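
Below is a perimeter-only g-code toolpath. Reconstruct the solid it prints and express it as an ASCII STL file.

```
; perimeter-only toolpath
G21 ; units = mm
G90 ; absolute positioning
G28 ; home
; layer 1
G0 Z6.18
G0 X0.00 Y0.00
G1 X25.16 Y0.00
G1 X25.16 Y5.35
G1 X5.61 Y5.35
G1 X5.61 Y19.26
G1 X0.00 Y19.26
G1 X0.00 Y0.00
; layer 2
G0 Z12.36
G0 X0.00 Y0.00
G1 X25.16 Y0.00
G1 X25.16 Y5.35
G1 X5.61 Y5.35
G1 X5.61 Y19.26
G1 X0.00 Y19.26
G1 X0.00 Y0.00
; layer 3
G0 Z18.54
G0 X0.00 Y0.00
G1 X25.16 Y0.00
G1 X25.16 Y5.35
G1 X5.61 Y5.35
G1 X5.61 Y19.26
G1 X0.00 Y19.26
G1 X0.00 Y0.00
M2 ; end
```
solid part
  facet normal 0.0000 0.0000 -1.0000
    outer loop
      vertex 25.16 5.35 0.00
      vertex 25.16 0.00 0.00
      vertex 0.00 0.00 0.00
    endloop
  endfacet
  facet normal 0.0000 0.0000 -1.0000
    outer loop
      vertex 5.61 5.35 0.00
      vertex 25.16 5.35 0.00
      vertex 0.00 0.00 0.00
    endloop
  endfacet
  facet normal 0.0000 0.0000 -1.0000
    outer loop
      vertex 5.61 19.26 0.00
      vertex 5.61 5.35 0.00
      vertex 0.00 0.00 0.00
    endloop
  endfacet
  facet normal 0.0000 0.0000 -1.0000
    outer loop
      vertex 0.00 19.26 0.00
      vertex 5.61 19.26 0.00
      vertex 0.00 0.00 0.00
    endloop
  endfacet
  facet normal 0.0000 0.0000 1.0000
    outer loop
      vertex 0.00 0.00 18.54
      vertex 25.16 0.00 18.54
      vertex 25.16 5.35 18.54
    endloop
  endfacet
  facet normal 0.0000 0.0000 1.0000
    outer loop
      vertex 0.00 0.00 18.54
      vertex 25.16 5.35 18.54
      vertex 5.61 5.35 18.54
    endloop
  endfacet
  facet normal 0.0000 0.0000 1.0000
    outer loop
      vertex 0.00 0.00 18.54
      vertex 5.61 5.35 18.54
      vertex 5.61 19.26 18.54
    endloop
  endfacet
  facet normal 0.0000 0.0000 1.0000
    outer loop
      vertex 0.00 0.00 18.54
      vertex 5.61 19.26 18.54
      vertex 0.00 19.26 18.54
    endloop
  endfacet
  facet normal 0.0000 -1.0000 0.0000
    outer loop
      vertex 0.00 0.00 0.00
      vertex 25.16 0.00 0.00
      vertex 25.16 0.00 18.54
    endloop
  endfacet
  facet normal 0.0000 -1.0000 0.0000
    outer loop
      vertex 0.00 0.00 0.00
      vertex 25.16 0.00 18.54
      vertex 0.00 0.00 18.54
    endloop
  endfacet
  facet normal 1.0000 0.0000 0.0000
    outer loop
      vertex 25.16 0.00 0.00
      vertex 25.16 5.35 0.00
      vertex 25.16 5.35 18.54
    endloop
  endfacet
  facet normal 1.0000 0.0000 0.0000
    outer loop
      vertex 25.16 0.00 0.00
      vertex 25.16 5.35 18.54
      vertex 25.16 0.00 18.54
    endloop
  endfacet
  facet normal 0.0000 1.0000 0.0000
    outer loop
      vertex 25.16 5.35 0.00
      vertex 5.61 5.35 0.00
      vertex 5.61 5.35 18.54
    endloop
  endfacet
  facet normal 0.0000 1.0000 0.0000
    outer loop
      vertex 25.16 5.35 0.00
      vertex 5.61 5.35 18.54
      vertex 25.16 5.35 18.54
    endloop
  endfacet
  facet normal 1.0000 0.0000 0.0000
    outer loop
      vertex 5.61 5.35 0.00
      vertex 5.61 19.26 0.00
      vertex 5.61 19.26 18.54
    endloop
  endfacet
  facet normal 1.0000 0.0000 0.0000
    outer loop
      vertex 5.61 5.35 0.00
      vertex 5.61 19.26 18.54
      vertex 5.61 5.35 18.54
    endloop
  endfacet
  facet normal 0.0000 1.0000 0.0000
    outer loop
      vertex 5.61 19.26 0.00
      vertex 0.00 19.26 0.00
      vertex 0.00 19.26 18.54
    endloop
  endfacet
  facet normal 0.0000 1.0000 0.0000
    outer loop
      vertex 5.61 19.26 0.00
      vertex 0.00 19.26 18.54
      vertex 5.61 19.26 18.54
    endloop
  endfacet
  facet normal -1.0000 0.0000 0.0000
    outer loop
      vertex 0.00 19.26 0.00
      vertex 0.00 0.00 0.00
      vertex 0.00 0.00 18.54
    endloop
  endfacet
  facet normal -1.0000 0.0000 0.0000
    outer loop
      vertex 0.00 19.26 0.00
      vertex 0.00 0.00 18.54
      vertex 0.00 19.26 18.54
    endloop
  endfacet
endsolid part

The G0 Z moves step by Δz≈6.18 mm. Every layer's G1 loop is the same polygon, so the solid is a straight extrusion of it from z=0 to z≈18.5. Closing with flat bottom and top caps and triangulating gives 20 facets — an L-shaped prism: outer 25.2 × 19.3 mm, arm thicknesses ≈ 5.35 mm (horizontal) and 5.61 mm (vertical), extruded 18.5 mm in z.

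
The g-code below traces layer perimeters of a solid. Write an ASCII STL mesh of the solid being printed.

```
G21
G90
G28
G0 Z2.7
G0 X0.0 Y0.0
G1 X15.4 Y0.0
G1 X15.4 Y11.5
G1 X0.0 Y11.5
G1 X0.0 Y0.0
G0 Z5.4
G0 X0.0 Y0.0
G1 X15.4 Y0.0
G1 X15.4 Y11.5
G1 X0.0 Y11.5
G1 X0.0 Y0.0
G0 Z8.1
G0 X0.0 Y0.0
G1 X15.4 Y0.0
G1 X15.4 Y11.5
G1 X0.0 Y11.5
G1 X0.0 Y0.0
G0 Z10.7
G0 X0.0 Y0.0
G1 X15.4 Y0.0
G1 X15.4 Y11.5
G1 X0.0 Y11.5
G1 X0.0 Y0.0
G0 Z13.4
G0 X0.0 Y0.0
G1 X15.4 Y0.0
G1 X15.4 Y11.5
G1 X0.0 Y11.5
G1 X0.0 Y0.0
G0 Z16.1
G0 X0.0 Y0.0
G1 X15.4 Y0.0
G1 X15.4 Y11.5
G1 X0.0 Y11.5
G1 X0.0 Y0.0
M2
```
solid part
  facet normal 0.0000 0.0000 -1.0000
    outer loop
      vertex 15.4 11.5 0.0
      vertex 15.4 0.0 0.0
      vertex 0.0 0.0 0.0
    endloop
  endfacet
  facet normal 0.0000 0.0000 -1.0000
    outer loop
      vertex 0.0 11.5 0.0
      vertex 15.4 11.5 0.0
      vertex 0.0 0.0 0.0
    endloop
  endfacet
  facet normal 0.0000 0.0000 1.0000
    outer loop
      vertex 0.0 0.0 16.1
      vertex 15.4 0.0 16.1
      vertex 15.4 11.5 16.1
    endloop
  endfacet
  facet normal 0.0000 0.0000 1.0000
    outer loop
      vertex 0.0 0.0 16.1
      vertex 15.4 11.5 16.1
      vertex 0.0 11.5 16.1
    endloop
  endfacet
  facet normal 0.0000 -1.0000 0.0000
    outer loop
      vertex 0.0 0.0 0.0
      vertex 15.4 0.0 0.0
      vertex 15.4 0.0 16.1
    endloop
  endfacet
  facet normal 0.0000 -1.0000 0.0000
    outer loop
      vertex 0.0 0.0 0.0
      vertex 15.4 0.0 16.1
      vertex 0.0 0.0 16.1
    endloop
  endfacet
  facet normal 0.0000 1.0000 0.0000
    outer loop
      vertex 15.4 11.5 16.1
      vertex 15.4 11.5 0.0
      vertex 0.0 11.5 0.0
    endloop
  endfacet
  facet normal 0.0000 1.0000 0.0000
    outer loop
      vertex 0.0 11.5 16.1
      vertex 15.4 11.5 16.1
      vertex 0.0 11.5 0.0
    endloop
  endfacet
  facet normal -1.0000 0.0000 0.0000
    outer loop
      vertex 0.0 11.5 16.1
      vertex 0.0 11.5 0.0
      vertex 0.0 0.0 0.0
    endloop
  endfacet
  facet normal -1.0000 0.0000 0.0000
    outer loop
      vertex 0.0 0.0 16.1
      vertex 0.0 11.5 16.1
      vertex 0.0 0.0 0.0
    endloop
  endfacet
  facet normal 1.0000 0.0000 0.0000
    outer loop
      vertex 15.4 0.0 0.0
      vertex 15.4 11.5 0.0
      vertex 15.4 11.5 16.1
    endloop
  endfacet
  facet normal 1.0000 0.0000 0.0000
    outer loop
      vertex 15.4 0.0 0.0
      vertex 15.4 11.5 16.1
      vertex 15.4 0.0 16.1
    endloop
  endfacet
endsolid part

The G0 Z moves step by Δz≈2.7 mm. Every layer's G1 loop is the same polygon, so the solid is a straight extrusion of it from z=0 to z≈16.1. Closing with flat bottom and top caps and triangulating gives 12 facets — a rectangular box, roughly 15.4 × 11.5 mm footprint and 16.1 mm tall.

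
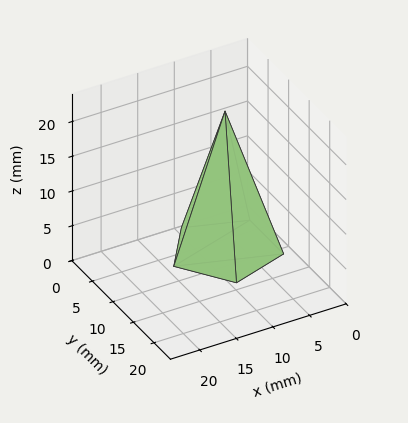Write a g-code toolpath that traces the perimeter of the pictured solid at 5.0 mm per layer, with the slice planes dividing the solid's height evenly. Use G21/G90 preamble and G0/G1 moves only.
Reading the render: the shape is a regular 5-sided pyramid, base circumscribed radius ≈ 7 mm, apex at z ≈ 20 mm (dimensions read to the nearest mm from the axis ticks). For the g-code, the solid's height is divided into equal slices at the stated Δz and each level perimeter traced with G1 moves after a G0 lift.

; perimeter-only toolpath
G21 ; units = mm
G90 ; absolute positioning
G28 ; home
; layer 1
G0 Z5.0
G0 X12.2 Y7.0
G1 X8.6 Y12.0
G1 X2.7 Y10.1
G1 X2.7 Y3.9
G1 X8.6 Y2.0
G1 X12.2 Y7.0
; layer 2
G0 Z10.0
G0 X10.5 Y7.0
G1 X8.1 Y10.3
G1 X4.2 Y9.1
G1 X4.2 Y5.0
G1 X8.1 Y3.6
G1 X10.5 Y7.0
; layer 3
G0 Z15.0
G0 X8.8 Y7.0
G1 X7.5 Y8.7
G1 X5.6 Y8.0
G1 X5.6 Y6.0
G1 X7.5 Y5.3
G1 X8.8 Y7.0
M2 ; end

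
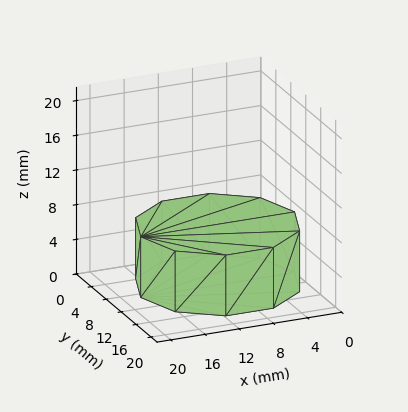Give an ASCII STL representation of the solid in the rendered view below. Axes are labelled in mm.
Reading the render: the shape is a regular 10-sided prism (a cylinder approximated with 10 flat sides), circumscribed radius ≈ 9 mm, height ≈ 7 mm (dimensions read to the nearest mm from the axis ticks). For the STL, each face is triangulated and given an outward normal.

solid part
  facet normal 0.0000 0.0000 -1.0000
    outer loop
      vertex 11.781 17.560 0.000
      vertex 16.281 14.290 0.000
      vertex 18.000 9.000 0.000
    endloop
  endfacet
  facet normal 0.0000 0.0000 -1.0000
    outer loop
      vertex 6.219 17.560 0.000
      vertex 11.781 17.560 0.000
      vertex 18.000 9.000 0.000
    endloop
  endfacet
  facet normal 0.0000 0.0000 -1.0000
    outer loop
      vertex 1.719 14.290 0.000
      vertex 6.219 17.560 0.000
      vertex 18.000 9.000 0.000
    endloop
  endfacet
  facet normal 0.0000 0.0000 -1.0000
    outer loop
      vertex 0.000 9.000 0.000
      vertex 1.719 14.290 0.000
      vertex 18.000 9.000 0.000
    endloop
  endfacet
  facet normal 0.0000 0.0000 -1.0000
    outer loop
      vertex 1.719 3.710 0.000
      vertex 0.000 9.000 0.000
      vertex 18.000 9.000 0.000
    endloop
  endfacet
  facet normal 0.0000 0.0000 -1.0000
    outer loop
      vertex 6.219 0.440 0.000
      vertex 1.719 3.710 0.000
      vertex 18.000 9.000 0.000
    endloop
  endfacet
  facet normal 0.0000 0.0000 -1.0000
    outer loop
      vertex 11.781 0.440 0.000
      vertex 6.219 0.440 0.000
      vertex 18.000 9.000 0.000
    endloop
  endfacet
  facet normal 0.0000 0.0000 -1.0000
    outer loop
      vertex 16.281 3.710 0.000
      vertex 11.781 0.440 0.000
      vertex 18.000 9.000 0.000
    endloop
  endfacet
  facet normal 0.0000 0.0000 1.0000
    outer loop
      vertex 18.000 9.000 7.000
      vertex 16.281 14.290 7.000
      vertex 11.781 17.560 7.000
    endloop
  endfacet
  facet normal 0.0000 0.0000 1.0000
    outer loop
      vertex 18.000 9.000 7.000
      vertex 11.781 17.560 7.000
      vertex 6.219 17.560 7.000
    endloop
  endfacet
  facet normal 0.0000 0.0000 1.0000
    outer loop
      vertex 18.000 9.000 7.000
      vertex 6.219 17.560 7.000
      vertex 1.719 14.290 7.000
    endloop
  endfacet
  facet normal 0.0000 0.0000 1.0000
    outer loop
      vertex 18.000 9.000 7.000
      vertex 1.719 14.290 7.000
      vertex 0.000 9.000 7.000
    endloop
  endfacet
  facet normal 0.0000 0.0000 1.0000
    outer loop
      vertex 18.000 9.000 7.000
      vertex 0.000 9.000 7.000
      vertex 1.719 3.710 7.000
    endloop
  endfacet
  facet normal 0.0000 0.0000 1.0000
    outer loop
      vertex 18.000 9.000 7.000
      vertex 1.719 3.710 7.000
      vertex 6.219 0.440 7.000
    endloop
  endfacet
  facet normal 0.0000 0.0000 1.0000
    outer loop
      vertex 18.000 9.000 7.000
      vertex 6.219 0.440 7.000
      vertex 11.781 0.440 7.000
    endloop
  endfacet
  facet normal 0.0000 0.0000 1.0000
    outer loop
      vertex 18.000 9.000 7.000
      vertex 11.781 0.440 7.000
      vertex 16.281 3.710 7.000
    endloop
  endfacet
  facet normal 0.9510 0.3090 0.0000
    outer loop
      vertex 18.000 9.000 0.000
      vertex 16.281 14.290 0.000
      vertex 16.281 14.290 7.000
    endloop
  endfacet
  facet normal 0.9510 0.3090 0.0000
    outer loop
      vertex 18.000 9.000 0.000
      vertex 16.281 14.290 7.000
      vertex 18.000 9.000 7.000
    endloop
  endfacet
  facet normal 0.5879 0.8090 0.0000
    outer loop
      vertex 16.281 14.290 0.000
      vertex 11.781 17.560 0.000
      vertex 11.781 17.560 7.000
    endloop
  endfacet
  facet normal 0.5879 0.8090 0.0000
    outer loop
      vertex 16.281 14.290 0.000
      vertex 11.781 17.560 7.000
      vertex 16.281 14.290 7.000
    endloop
  endfacet
  facet normal 0.0000 1.0000 0.0000
    outer loop
      vertex 11.781 17.560 0.000
      vertex 6.219 17.560 0.000
      vertex 6.219 17.560 7.000
    endloop
  endfacet
  facet normal 0.0000 1.0000 0.0000
    outer loop
      vertex 11.781 17.560 0.000
      vertex 6.219 17.560 7.000
      vertex 11.781 17.560 7.000
    endloop
  endfacet
  facet normal -0.5879 0.8090 0.0000
    outer loop
      vertex 6.219 17.560 0.000
      vertex 1.719 14.290 0.000
      vertex 1.719 14.290 7.000
    endloop
  endfacet
  facet normal -0.5879 0.8090 0.0000
    outer loop
      vertex 6.219 17.560 0.000
      vertex 1.719 14.290 7.000
      vertex 6.219 17.560 7.000
    endloop
  endfacet
  facet normal -0.9510 0.3090 0.0000
    outer loop
      vertex 1.719 14.290 0.000
      vertex 0.000 9.000 0.000
      vertex 0.000 9.000 7.000
    endloop
  endfacet
  facet normal -0.9510 0.3090 0.0000
    outer loop
      vertex 1.719 14.290 0.000
      vertex 0.000 9.000 7.000
      vertex 1.719 14.290 7.000
    endloop
  endfacet
  facet normal -0.9510 -0.3090 0.0000
    outer loop
      vertex 0.000 9.000 0.000
      vertex 1.719 3.710 0.000
      vertex 1.719 3.710 7.000
    endloop
  endfacet
  facet normal -0.9510 -0.3090 0.0000
    outer loop
      vertex 0.000 9.000 0.000
      vertex 1.719 3.710 7.000
      vertex 0.000 9.000 7.000
    endloop
  endfacet
  facet normal -0.5879 -0.8090 0.0000
    outer loop
      vertex 1.719 3.710 0.000
      vertex 6.219 0.440 0.000
      vertex 6.219 0.440 7.000
    endloop
  endfacet
  facet normal -0.5879 -0.8090 0.0000
    outer loop
      vertex 1.719 3.710 0.000
      vertex 6.219 0.440 7.000
      vertex 1.719 3.710 7.000
    endloop
  endfacet
  facet normal 0.0000 -1.0000 0.0000
    outer loop
      vertex 6.219 0.440 0.000
      vertex 11.781 0.440 0.000
      vertex 11.781 0.440 7.000
    endloop
  endfacet
  facet normal 0.0000 -1.0000 0.0000
    outer loop
      vertex 6.219 0.440 0.000
      vertex 11.781 0.440 7.000
      vertex 6.219 0.440 7.000
    endloop
  endfacet
  facet normal 0.5879 -0.8090 0.0000
    outer loop
      vertex 11.781 0.440 0.000
      vertex 16.281 3.710 0.000
      vertex 16.281 3.710 7.000
    endloop
  endfacet
  facet normal 0.5879 -0.8090 0.0000
    outer loop
      vertex 11.781 0.440 0.000
      vertex 16.281 3.710 7.000
      vertex 11.781 0.440 7.000
    endloop
  endfacet
  facet normal 0.9510 -0.3090 0.0000
    outer loop
      vertex 16.281 3.710 0.000
      vertex 18.000 9.000 0.000
      vertex 18.000 9.000 7.000
    endloop
  endfacet
  facet normal 0.9510 -0.3090 0.0000
    outer loop
      vertex 16.281 3.710 0.000
      vertex 18.000 9.000 7.000
      vertex 16.281 3.710 7.000
    endloop
  endfacet
endsolid part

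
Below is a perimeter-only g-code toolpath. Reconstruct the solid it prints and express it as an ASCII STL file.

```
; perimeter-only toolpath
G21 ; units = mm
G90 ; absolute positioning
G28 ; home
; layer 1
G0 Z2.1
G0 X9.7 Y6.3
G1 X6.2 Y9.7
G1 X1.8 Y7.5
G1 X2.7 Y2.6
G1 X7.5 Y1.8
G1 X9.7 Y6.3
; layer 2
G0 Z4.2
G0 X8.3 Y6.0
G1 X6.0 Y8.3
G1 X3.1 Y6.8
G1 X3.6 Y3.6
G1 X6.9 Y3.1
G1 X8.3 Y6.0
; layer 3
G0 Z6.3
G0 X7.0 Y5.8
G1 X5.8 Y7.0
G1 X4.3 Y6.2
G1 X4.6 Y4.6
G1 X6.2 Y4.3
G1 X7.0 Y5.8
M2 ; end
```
solid part
  facet normal 0.0000 0.0000 -1.0000
    outer loop
      vertex 0.6 8.1 0.0
      vertex 6.4 11.1 0.0
      vertex 11.1 6.5 0.0
    endloop
  endfacet
  facet normal 0.0000 0.0000 -1.0000
    outer loop
      vertex 1.7 1.6 0.0
      vertex 0.6 8.1 0.0
      vertex 11.1 6.5 0.0
    endloop
  endfacet
  facet normal 0.0000 0.0000 -1.0000
    outer loop
      vertex 8.2 0.6 0.0
      vertex 1.7 1.6 0.0
      vertex 11.1 6.5 0.0
    endloop
  endfacet
  facet normal 0.6169 0.6303 0.4714
    outer loop
      vertex 11.1 6.5 0.0
      vertex 6.4 11.1 0.0
      vertex 5.6 5.6 8.4
    endloop
  endfacet
  facet normal -0.4046 0.7823 0.4737
    outer loop
      vertex 6.4 11.1 0.0
      vertex 0.6 8.1 0.0
      vertex 5.6 5.6 8.4
    endloop
  endfacet
  facet normal -0.8686 -0.1470 0.4733
    outer loop
      vertex 0.6 8.1 0.0
      vertex 1.7 1.6 0.0
      vertex 5.6 5.6 8.4
    endloop
  endfacet
  facet normal -0.1337 -0.8692 0.4760
    outer loop
      vertex 1.7 1.6 0.0
      vertex 8.2 0.6 0.0
      vertex 5.6 5.6 8.4
    endloop
  endfacet
  facet normal 0.7896 -0.3881 0.4754
    outer loop
      vertex 8.2 0.6 0.0
      vertex 11.1 6.5 0.0
      vertex 5.6 5.6 8.4
    endloop
  endfacet
endsolid part

The G0 Z moves step by Δz≈2.1 mm. The G1 loops shrink linearly with z, so the solid tapers from its base footprint up to z≈8.4. Closing with a flat bottom cap and the tapered top and triangulating gives 8 facets — a regular 5-sided pyramid, base circumscribed radius ≈ 5.6 mm, apex at z ≈ 8.4 mm.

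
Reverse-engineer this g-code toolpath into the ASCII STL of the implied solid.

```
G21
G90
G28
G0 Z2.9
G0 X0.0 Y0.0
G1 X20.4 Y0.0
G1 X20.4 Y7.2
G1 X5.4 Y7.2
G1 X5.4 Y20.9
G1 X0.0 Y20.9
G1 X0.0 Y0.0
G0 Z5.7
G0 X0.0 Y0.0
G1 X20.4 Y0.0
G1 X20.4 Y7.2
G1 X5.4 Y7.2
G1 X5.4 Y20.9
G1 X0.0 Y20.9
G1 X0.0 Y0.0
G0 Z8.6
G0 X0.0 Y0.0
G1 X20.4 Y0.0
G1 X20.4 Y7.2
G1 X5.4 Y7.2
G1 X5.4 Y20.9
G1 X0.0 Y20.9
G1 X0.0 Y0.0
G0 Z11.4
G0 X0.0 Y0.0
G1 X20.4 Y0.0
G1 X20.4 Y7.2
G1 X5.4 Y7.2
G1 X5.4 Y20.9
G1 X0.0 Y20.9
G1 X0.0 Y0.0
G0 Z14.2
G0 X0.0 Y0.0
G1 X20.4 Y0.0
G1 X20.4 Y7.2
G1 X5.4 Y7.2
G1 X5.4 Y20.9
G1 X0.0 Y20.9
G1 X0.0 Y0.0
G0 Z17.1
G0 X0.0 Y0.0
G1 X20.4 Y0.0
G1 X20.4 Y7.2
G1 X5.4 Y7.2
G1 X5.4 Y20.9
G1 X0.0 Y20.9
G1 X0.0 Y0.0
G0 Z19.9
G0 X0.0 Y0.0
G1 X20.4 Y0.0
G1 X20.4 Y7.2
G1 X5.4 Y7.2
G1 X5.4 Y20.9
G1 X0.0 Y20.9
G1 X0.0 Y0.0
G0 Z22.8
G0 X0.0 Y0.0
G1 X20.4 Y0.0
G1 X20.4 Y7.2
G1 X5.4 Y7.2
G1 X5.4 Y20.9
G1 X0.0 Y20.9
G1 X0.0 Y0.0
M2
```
solid part
  facet normal 0.0000 0.0000 -1.0000
    outer loop
      vertex 20.4 7.2 0.0
      vertex 20.4 0.0 0.0
      vertex 0.0 0.0 0.0
    endloop
  endfacet
  facet normal 0.0000 0.0000 -1.0000
    outer loop
      vertex 5.4 7.2 0.0
      vertex 20.4 7.2 0.0
      vertex 0.0 0.0 0.0
    endloop
  endfacet
  facet normal 0.0000 0.0000 -1.0000
    outer loop
      vertex 5.4 20.9 0.0
      vertex 5.4 7.2 0.0
      vertex 0.0 0.0 0.0
    endloop
  endfacet
  facet normal 0.0000 0.0000 -1.0000
    outer loop
      vertex 0.0 20.9 0.0
      vertex 5.4 20.9 0.0
      vertex 0.0 0.0 0.0
    endloop
  endfacet
  facet normal 0.0000 0.0000 1.0000
    outer loop
      vertex 0.0 0.0 22.8
      vertex 20.4 0.0 22.8
      vertex 20.4 7.2 22.8
    endloop
  endfacet
  facet normal 0.0000 0.0000 1.0000
    outer loop
      vertex 0.0 0.0 22.8
      vertex 20.4 7.2 22.8
      vertex 5.4 7.2 22.8
    endloop
  endfacet
  facet normal 0.0000 0.0000 1.0000
    outer loop
      vertex 0.0 0.0 22.8
      vertex 5.4 7.2 22.8
      vertex 5.4 20.9 22.8
    endloop
  endfacet
  facet normal 0.0000 0.0000 1.0000
    outer loop
      vertex 0.0 0.0 22.8
      vertex 5.4 20.9 22.8
      vertex 0.0 20.9 22.8
    endloop
  endfacet
  facet normal 0.0000 -1.0000 0.0000
    outer loop
      vertex 0.0 0.0 0.0
      vertex 20.4 0.0 0.0
      vertex 20.4 0.0 22.8
    endloop
  endfacet
  facet normal 0.0000 -1.0000 0.0000
    outer loop
      vertex 0.0 0.0 0.0
      vertex 20.4 0.0 22.8
      vertex 0.0 0.0 22.8
    endloop
  endfacet
  facet normal 1.0000 0.0000 0.0000
    outer loop
      vertex 20.4 0.0 0.0
      vertex 20.4 7.2 0.0
      vertex 20.4 7.2 22.8
    endloop
  endfacet
  facet normal 1.0000 0.0000 0.0000
    outer loop
      vertex 20.4 0.0 0.0
      vertex 20.4 7.2 22.8
      vertex 20.4 0.0 22.8
    endloop
  endfacet
  facet normal 0.0000 1.0000 0.0000
    outer loop
      vertex 20.4 7.2 0.0
      vertex 5.4 7.2 0.0
      vertex 5.4 7.2 22.8
    endloop
  endfacet
  facet normal 0.0000 1.0000 0.0000
    outer loop
      vertex 20.4 7.2 0.0
      vertex 5.4 7.2 22.8
      vertex 20.4 7.2 22.8
    endloop
  endfacet
  facet normal 1.0000 0.0000 0.0000
    outer loop
      vertex 5.4 7.2 0.0
      vertex 5.4 20.9 0.0
      vertex 5.4 20.9 22.8
    endloop
  endfacet
  facet normal 1.0000 0.0000 0.0000
    outer loop
      vertex 5.4 7.2 0.0
      vertex 5.4 20.9 22.8
      vertex 5.4 7.2 22.8
    endloop
  endfacet
  facet normal 0.0000 1.0000 0.0000
    outer loop
      vertex 5.4 20.9 0.0
      vertex 0.0 20.9 0.0
      vertex 0.0 20.9 22.8
    endloop
  endfacet
  facet normal 0.0000 1.0000 0.0000
    outer loop
      vertex 5.4 20.9 0.0
      vertex 0.0 20.9 22.8
      vertex 5.4 20.9 22.8
    endloop
  endfacet
  facet normal -1.0000 0.0000 0.0000
    outer loop
      vertex 0.0 20.9 0.0
      vertex 0.0 0.0 0.0
      vertex 0.0 0.0 22.8
    endloop
  endfacet
  facet normal -1.0000 0.0000 0.0000
    outer loop
      vertex 0.0 20.9 0.0
      vertex 0.0 0.0 22.8
      vertex 0.0 20.9 22.8
    endloop
  endfacet
endsolid part

The G0 Z moves step by Δz≈2.9 mm. Every layer's G1 loop is the same polygon, so the solid is a straight extrusion of it from z=0 to z≈22.8. Closing with flat bottom and top caps and triangulating gives 20 facets — an L-shaped prism: outer 20.4 × 20.9 mm, arm thicknesses ≈ 7.2 mm (horizontal) and 5.4 mm (vertical), extruded 22.8 mm in z.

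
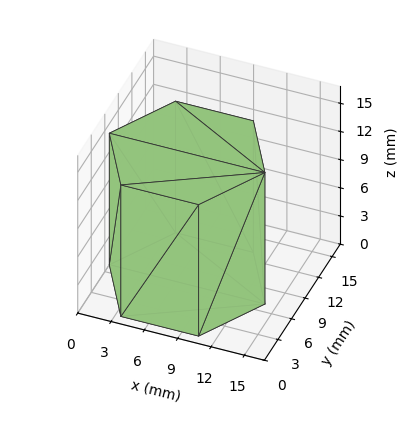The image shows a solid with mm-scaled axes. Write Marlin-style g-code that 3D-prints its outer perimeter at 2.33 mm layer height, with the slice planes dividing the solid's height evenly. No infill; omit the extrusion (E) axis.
Reading the render: the shape is a regular 6-sided prism (a cylinder approximated with 6 flat sides), circumscribed radius ≈ 7 mm, height ≈ 14 mm (dimensions read to the nearest mm from the axis ticks). For the g-code, the solid's height is divided into equal slices at the stated Δz and each level perimeter traced with G1 moves after a G0 lift.

; perimeter-only toolpath
G21 ; units = mm
G90 ; absolute positioning
G28 ; home
; layer 1
G0 Z2.33
G0 X14.00 Y7.00
G1 X10.50 Y13.06
G1 X3.50 Y13.06
G1 X0.00 Y7.00
G1 X3.50 Y0.94
G1 X10.50 Y0.94
G1 X14.00 Y7.00
; layer 2
G0 Z4.67
G0 X14.00 Y7.00
G1 X10.50 Y13.06
G1 X3.50 Y13.06
G1 X0.00 Y7.00
G1 X3.50 Y0.94
G1 X10.50 Y0.94
G1 X14.00 Y7.00
; layer 3
G0 Z7.00
G0 X14.00 Y7.00
G1 X10.50 Y13.06
G1 X3.50 Y13.06
G1 X0.00 Y7.00
G1 X3.50 Y0.94
G1 X10.50 Y0.94
G1 X14.00 Y7.00
; layer 4
G0 Z9.33
G0 X14.00 Y7.00
G1 X10.50 Y13.06
G1 X3.50 Y13.06
G1 X0.00 Y7.00
G1 X3.50 Y0.94
G1 X10.50 Y0.94
G1 X14.00 Y7.00
; layer 5
G0 Z11.67
G0 X14.00 Y7.00
G1 X10.50 Y13.06
G1 X3.50 Y13.06
G1 X0.00 Y7.00
G1 X3.50 Y0.94
G1 X10.50 Y0.94
G1 X14.00 Y7.00
; layer 6
G0 Z14.00
G0 X14.00 Y7.00
G1 X10.50 Y13.06
G1 X3.50 Y13.06
G1 X0.00 Y7.00
G1 X3.50 Y0.94
G1 X10.50 Y0.94
G1 X14.00 Y7.00
M2 ; end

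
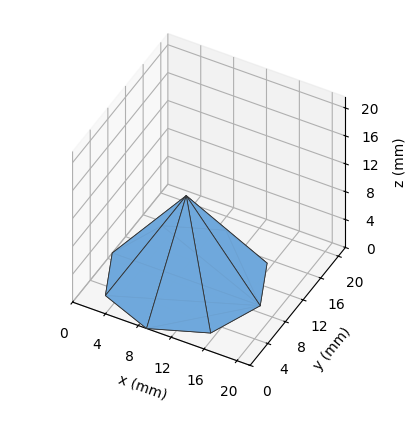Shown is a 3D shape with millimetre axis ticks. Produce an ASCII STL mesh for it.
Reading the render: the shape is a regular 8-sided pyramid, base circumscribed radius ≈ 9 mm, apex at z ≈ 12 mm (dimensions read to the nearest mm from the axis ticks). For the STL, each face is triangulated and given an outward normal.

solid part
  facet normal 0.0000 0.0000 -1.0000
    outer loop
      vertex 9.0 18.0 0.0
      vertex 15.4 15.4 0.0
      vertex 18.0 9.0 0.0
    endloop
  endfacet
  facet normal 0.0000 0.0000 -1.0000
    outer loop
      vertex 2.6 15.4 0.0
      vertex 9.0 18.0 0.0
      vertex 18.0 9.0 0.0
    endloop
  endfacet
  facet normal 0.0000 0.0000 -1.0000
    outer loop
      vertex 0.0 9.0 0.0
      vertex 2.6 15.4 0.0
      vertex 18.0 9.0 0.0
    endloop
  endfacet
  facet normal 0.0000 0.0000 -1.0000
    outer loop
      vertex 2.6 2.6 0.0
      vertex 0.0 9.0 0.0
      vertex 18.0 9.0 0.0
    endloop
  endfacet
  facet normal 0.0000 0.0000 -1.0000
    outer loop
      vertex 9.0 0.0 0.0
      vertex 2.6 2.6 0.0
      vertex 18.0 9.0 0.0
    endloop
  endfacet
  facet normal 0.0000 0.0000 -1.0000
    outer loop
      vertex 15.4 2.6 0.0
      vertex 9.0 0.0 0.0
      vertex 18.0 9.0 0.0
    endloop
  endfacet
  facet normal 0.7608 0.3091 0.5706
    outer loop
      vertex 18.0 9.0 0.0
      vertex 15.4 15.4 0.0
      vertex 9.0 9.0 12.0
    endloop
  endfacet
  facet normal 0.3091 0.7608 0.5706
    outer loop
      vertex 15.4 15.4 0.0
      vertex 9.0 18.0 0.0
      vertex 9.0 9.0 12.0
    endloop
  endfacet
  facet normal -0.3091 0.7608 0.5706
    outer loop
      vertex 9.0 18.0 0.0
      vertex 2.6 15.4 0.0
      vertex 9.0 9.0 12.0
    endloop
  endfacet
  facet normal -0.7608 0.3091 0.5706
    outer loop
      vertex 2.6 15.4 0.0
      vertex 0.0 9.0 0.0
      vertex 9.0 9.0 12.0
    endloop
  endfacet
  facet normal -0.7608 -0.3091 0.5706
    outer loop
      vertex 0.0 9.0 0.0
      vertex 2.6 2.6 0.0
      vertex 9.0 9.0 12.0
    endloop
  endfacet
  facet normal -0.3091 -0.7608 0.5706
    outer loop
      vertex 2.6 2.6 0.0
      vertex 9.0 0.0 0.0
      vertex 9.0 9.0 12.0
    endloop
  endfacet
  facet normal 0.3091 -0.7608 0.5706
    outer loop
      vertex 9.0 0.0 0.0
      vertex 15.4 2.6 0.0
      vertex 9.0 9.0 12.0
    endloop
  endfacet
  facet normal 0.7608 -0.3091 0.5706
    outer loop
      vertex 15.4 2.6 0.0
      vertex 18.0 9.0 0.0
      vertex 9.0 9.0 12.0
    endloop
  endfacet
endsolid part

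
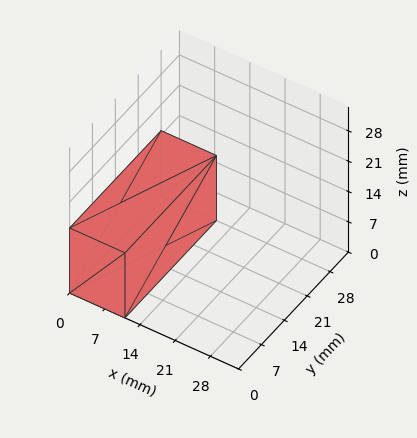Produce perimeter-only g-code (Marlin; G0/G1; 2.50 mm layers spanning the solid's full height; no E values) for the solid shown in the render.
Reading the render: the shape is a rectangular box, roughly 11 × 28 mm footprint and 15 mm tall (dimensions read to the nearest mm from the axis ticks). For the g-code, the solid's height is divided into equal slices at the stated Δz and each level perimeter traced with G1 moves after a G0 lift.

; perimeter-only toolpath
G21 ; units = mm
G90 ; absolute positioning
G28 ; home
; layer 1
G0 Z2.50
G0 X0.00 Y0.00
G1 X11.00 Y0.00
G1 X11.00 Y28.00
G1 X0.00 Y28.00
G1 X0.00 Y0.00
; layer 2
G0 Z5.00
G0 X0.00 Y0.00
G1 X11.00 Y0.00
G1 X11.00 Y28.00
G1 X0.00 Y28.00
G1 X0.00 Y0.00
; layer 3
G0 Z7.50
G0 X0.00 Y0.00
G1 X11.00 Y0.00
G1 X11.00 Y28.00
G1 X0.00 Y28.00
G1 X0.00 Y0.00
; layer 4
G0 Z10.00
G0 X0.00 Y0.00
G1 X11.00 Y0.00
G1 X11.00 Y28.00
G1 X0.00 Y28.00
G1 X0.00 Y0.00
; layer 5
G0 Z12.50
G0 X0.00 Y0.00
G1 X11.00 Y0.00
G1 X11.00 Y28.00
G1 X0.00 Y28.00
G1 X0.00 Y0.00
; layer 6
G0 Z15.00
G0 X0.00 Y0.00
G1 X11.00 Y0.00
G1 X11.00 Y28.00
G1 X0.00 Y28.00
G1 X0.00 Y0.00
M2 ; end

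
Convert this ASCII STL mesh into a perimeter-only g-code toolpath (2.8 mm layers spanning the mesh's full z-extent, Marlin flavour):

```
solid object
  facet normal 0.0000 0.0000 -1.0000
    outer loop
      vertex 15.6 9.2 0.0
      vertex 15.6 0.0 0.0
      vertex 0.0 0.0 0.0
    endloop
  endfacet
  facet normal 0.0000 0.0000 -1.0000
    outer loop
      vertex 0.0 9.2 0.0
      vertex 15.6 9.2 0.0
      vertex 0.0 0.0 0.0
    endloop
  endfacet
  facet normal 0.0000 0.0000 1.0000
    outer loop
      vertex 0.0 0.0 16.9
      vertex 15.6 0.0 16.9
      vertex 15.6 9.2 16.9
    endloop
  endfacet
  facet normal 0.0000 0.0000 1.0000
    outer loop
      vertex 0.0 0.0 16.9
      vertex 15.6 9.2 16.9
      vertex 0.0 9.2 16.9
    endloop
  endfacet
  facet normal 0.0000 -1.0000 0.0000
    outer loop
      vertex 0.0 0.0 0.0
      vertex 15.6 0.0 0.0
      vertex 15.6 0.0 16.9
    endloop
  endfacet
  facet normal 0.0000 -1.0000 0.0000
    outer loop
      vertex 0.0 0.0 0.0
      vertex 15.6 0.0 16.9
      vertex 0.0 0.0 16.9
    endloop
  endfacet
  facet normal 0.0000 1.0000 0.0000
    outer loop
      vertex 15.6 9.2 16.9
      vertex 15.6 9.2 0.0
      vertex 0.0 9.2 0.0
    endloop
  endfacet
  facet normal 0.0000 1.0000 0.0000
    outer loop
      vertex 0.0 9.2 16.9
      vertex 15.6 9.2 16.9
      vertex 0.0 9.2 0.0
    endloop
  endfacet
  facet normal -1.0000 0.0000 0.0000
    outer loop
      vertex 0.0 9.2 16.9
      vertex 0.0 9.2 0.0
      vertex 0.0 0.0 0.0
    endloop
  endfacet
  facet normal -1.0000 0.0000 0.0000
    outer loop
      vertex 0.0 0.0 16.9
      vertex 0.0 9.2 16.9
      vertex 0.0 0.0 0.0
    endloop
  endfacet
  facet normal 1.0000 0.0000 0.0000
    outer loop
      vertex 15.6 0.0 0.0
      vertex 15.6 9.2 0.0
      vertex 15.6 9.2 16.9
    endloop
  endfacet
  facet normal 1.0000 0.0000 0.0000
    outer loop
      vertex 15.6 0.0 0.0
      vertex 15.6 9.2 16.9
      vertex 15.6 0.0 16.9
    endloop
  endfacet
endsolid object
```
; perimeter-only toolpath
G21 ; units = mm
G90 ; absolute positioning
G28 ; home
; layer 1
G0 Z2.8
G0 X0.0 Y0.0
G1 X15.6 Y0.0
G1 X15.6 Y9.2
G1 X0.0 Y9.2
G1 X0.0 Y0.0
; layer 2
G0 Z5.6
G0 X0.0 Y0.0
G1 X15.6 Y0.0
G1 X15.6 Y9.2
G1 X0.0 Y9.2
G1 X0.0 Y0.0
; layer 3
G0 Z8.4
G0 X0.0 Y0.0
G1 X15.6 Y0.0
G1 X15.6 Y9.2
G1 X0.0 Y9.2
G1 X0.0 Y0.0
; layer 4
G0 Z11.3
G0 X0.0 Y0.0
G1 X15.6 Y0.0
G1 X15.6 Y9.2
G1 X0.0 Y9.2
G1 X0.0 Y0.0
; layer 5
G0 Z14.1
G0 X0.0 Y0.0
G1 X15.6 Y0.0
G1 X15.6 Y9.2
G1 X0.0 Y9.2
G1 X0.0 Y0.0
; layer 6
G0 Z16.9
G0 X0.0 Y0.0
G1 X15.6 Y0.0
G1 X15.6 Y9.2
G1 X0.0 Y9.2
G1 X0.0 Y0.0
M2 ; end

The solid is a rectangular box, roughly 15.6 × 9.2 mm footprint and 16.9 mm tall. Slicing at Δz = 2.8 mm — 6 equal slices spanning the solid's height, so layer i sits at z = i·h/6 — gives 6 non-empty perimeters. Each is a 4-segment closed polygon; G0 lifts to the layer z and rapids to the start vertex, then G1 traces the edges.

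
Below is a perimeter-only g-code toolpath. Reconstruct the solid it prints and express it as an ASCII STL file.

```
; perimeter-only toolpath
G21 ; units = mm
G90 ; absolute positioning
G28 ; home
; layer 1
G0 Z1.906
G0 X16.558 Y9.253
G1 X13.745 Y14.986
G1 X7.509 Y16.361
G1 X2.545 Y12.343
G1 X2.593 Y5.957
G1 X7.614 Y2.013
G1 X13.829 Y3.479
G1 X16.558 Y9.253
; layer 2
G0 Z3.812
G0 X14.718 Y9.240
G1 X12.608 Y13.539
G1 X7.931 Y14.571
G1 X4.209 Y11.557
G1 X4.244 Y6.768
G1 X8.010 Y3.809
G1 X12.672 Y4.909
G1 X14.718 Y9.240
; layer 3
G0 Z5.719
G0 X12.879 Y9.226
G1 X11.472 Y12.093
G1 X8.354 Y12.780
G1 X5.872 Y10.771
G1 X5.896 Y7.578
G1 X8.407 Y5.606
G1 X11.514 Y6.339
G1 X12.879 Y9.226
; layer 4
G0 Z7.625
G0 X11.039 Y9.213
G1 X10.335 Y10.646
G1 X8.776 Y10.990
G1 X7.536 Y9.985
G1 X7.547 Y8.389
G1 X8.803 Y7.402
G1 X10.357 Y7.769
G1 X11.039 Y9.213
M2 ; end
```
solid part
  facet normal 0.0000 0.0000 -1.0000
    outer loop
      vertex 7.086 18.152 0.000
      vertex 14.881 16.433 0.000
      vertex 18.398 9.267 0.000
    endloop
  endfacet
  facet normal 0.0000 0.0000 -1.0000
    outer loop
      vertex 0.882 13.129 0.000
      vertex 7.086 18.152 0.000
      vertex 18.398 9.267 0.000
    endloop
  endfacet
  facet normal 0.0000 0.0000 -1.0000
    outer loop
      vertex 0.941 5.147 0.000
      vertex 0.882 13.129 0.000
      vertex 18.398 9.267 0.000
    endloop
  endfacet
  facet normal 0.0000 0.0000 -1.0000
    outer loop
      vertex 7.218 0.216 0.000
      vertex 0.941 5.147 0.000
      vertex 18.398 9.267 0.000
    endloop
  endfacet
  facet normal 0.0000 0.0000 -1.0000
    outer loop
      vertex 14.987 2.049 0.000
      vertex 7.218 0.216 0.000
      vertex 18.398 9.267 0.000
    endloop
  endfacet
  facet normal 0.6774 0.3325 0.6562
    outer loop
      vertex 18.398 9.267 0.000
      vertex 14.881 16.433 0.000
      vertex 9.199 9.199 9.531
    endloop
  endfacet
  facet normal 0.1625 0.7369 0.6562
    outer loop
      vertex 14.881 16.433 0.000
      vertex 7.086 18.152 0.000
      vertex 9.199 9.199 9.531
    endloop
  endfacet
  facet normal -0.4748 0.5865 0.6562
    outer loop
      vertex 7.086 18.152 0.000
      vertex 0.882 13.129 0.000
      vertex 9.199 9.199 9.531
    endloop
  endfacet
  facet normal -0.7546 -0.0056 0.6562
    outer loop
      vertex 0.882 13.129 0.000
      vertex 0.941 5.147 0.000
      vertex 9.199 9.199 9.531
    endloop
  endfacet
  facet normal -0.4662 -0.5934 0.6562
    outer loop
      vertex 0.941 5.147 0.000
      vertex 7.218 0.216 0.000
      vertex 9.199 9.199 9.531
    endloop
  endfacet
  facet normal 0.1733 -0.7344 0.6562
    outer loop
      vertex 7.218 0.216 0.000
      vertex 14.987 2.049 0.000
      vertex 9.199 9.199 9.531
    endloop
  endfacet
  facet normal 0.6823 -0.3224 0.6562
    outer loop
      vertex 14.987 2.049 0.000
      vertex 18.398 9.267 0.000
      vertex 9.199 9.199 9.531
    endloop
  endfacet
endsolid part

The G0 Z moves step by Δz≈1.906 mm. The G1 loops shrink linearly with z, so the solid tapers from its base footprint up to z≈9.53. Closing with a flat bottom cap and the tapered top and triangulating gives 12 facets — a regular 7-sided pyramid, base circumscribed radius ≈ 9.2 mm, apex at z ≈ 9.53 mm.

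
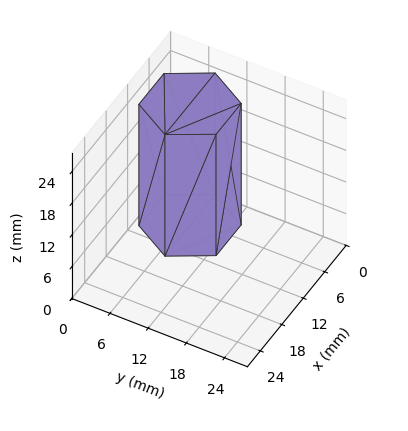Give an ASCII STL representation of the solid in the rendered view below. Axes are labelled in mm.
Reading the render: the shape is a regular 6-sided prism (a cylinder approximated with 6 flat sides), circumscribed radius ≈ 7 mm, height ≈ 23 mm (dimensions read to the nearest mm from the axis ticks). For the STL, each face is triangulated and given an outward normal.

solid part
  facet normal 0.0000 0.0000 -1.0000
    outer loop
      vertex 3.50 13.06 0.00
      vertex 10.50 13.06 0.00
      vertex 14.00 7.00 0.00
    endloop
  endfacet
  facet normal 0.0000 0.0000 -1.0000
    outer loop
      vertex 0.00 7.00 0.00
      vertex 3.50 13.06 0.00
      vertex 14.00 7.00 0.00
    endloop
  endfacet
  facet normal 0.0000 0.0000 -1.0000
    outer loop
      vertex 3.50 0.94 0.00
      vertex 0.00 7.00 0.00
      vertex 14.00 7.00 0.00
    endloop
  endfacet
  facet normal 0.0000 0.0000 -1.0000
    outer loop
      vertex 10.50 0.94 0.00
      vertex 3.50 0.94 0.00
      vertex 14.00 7.00 0.00
    endloop
  endfacet
  facet normal 0.0000 0.0000 1.0000
    outer loop
      vertex 14.00 7.00 23.00
      vertex 10.50 13.06 23.00
      vertex 3.50 13.06 23.00
    endloop
  endfacet
  facet normal 0.0000 0.0000 1.0000
    outer loop
      vertex 14.00 7.00 23.00
      vertex 3.50 13.06 23.00
      vertex 0.00 7.00 23.00
    endloop
  endfacet
  facet normal 0.0000 0.0000 1.0000
    outer loop
      vertex 14.00 7.00 23.00
      vertex 0.00 7.00 23.00
      vertex 3.50 0.94 23.00
    endloop
  endfacet
  facet normal 0.0000 0.0000 1.0000
    outer loop
      vertex 14.00 7.00 23.00
      vertex 3.50 0.94 23.00
      vertex 10.50 0.94 23.00
    endloop
  endfacet
  facet normal 0.8659 0.5001 0.0000
    outer loop
      vertex 14.00 7.00 0.00
      vertex 10.50 13.06 0.00
      vertex 10.50 13.06 23.00
    endloop
  endfacet
  facet normal 0.8659 0.5001 0.0000
    outer loop
      vertex 14.00 7.00 0.00
      vertex 10.50 13.06 23.00
      vertex 14.00 7.00 23.00
    endloop
  endfacet
  facet normal 0.0000 1.0000 0.0000
    outer loop
      vertex 10.50 13.06 0.00
      vertex 3.50 13.06 0.00
      vertex 3.50 13.06 23.00
    endloop
  endfacet
  facet normal 0.0000 1.0000 0.0000
    outer loop
      vertex 10.50 13.06 0.00
      vertex 3.50 13.06 23.00
      vertex 10.50 13.06 23.00
    endloop
  endfacet
  facet normal -0.8659 0.5001 0.0000
    outer loop
      vertex 3.50 13.06 0.00
      vertex 0.00 7.00 0.00
      vertex 0.00 7.00 23.00
    endloop
  endfacet
  facet normal -0.8659 0.5001 0.0000
    outer loop
      vertex 3.50 13.06 0.00
      vertex 0.00 7.00 23.00
      vertex 3.50 13.06 23.00
    endloop
  endfacet
  facet normal -0.8659 -0.5001 0.0000
    outer loop
      vertex 0.00 7.00 0.00
      vertex 3.50 0.94 0.00
      vertex 3.50 0.94 23.00
    endloop
  endfacet
  facet normal -0.8659 -0.5001 0.0000
    outer loop
      vertex 0.00 7.00 0.00
      vertex 3.50 0.94 23.00
      vertex 0.00 7.00 23.00
    endloop
  endfacet
  facet normal 0.0000 -1.0000 0.0000
    outer loop
      vertex 3.50 0.94 0.00
      vertex 10.50 0.94 0.00
      vertex 10.50 0.94 23.00
    endloop
  endfacet
  facet normal 0.0000 -1.0000 0.0000
    outer loop
      vertex 3.50 0.94 0.00
      vertex 10.50 0.94 23.00
      vertex 3.50 0.94 23.00
    endloop
  endfacet
  facet normal 0.8659 -0.5001 0.0000
    outer loop
      vertex 10.50 0.94 0.00
      vertex 14.00 7.00 0.00
      vertex 14.00 7.00 23.00
    endloop
  endfacet
  facet normal 0.8659 -0.5001 0.0000
    outer loop
      vertex 10.50 0.94 0.00
      vertex 14.00 7.00 23.00
      vertex 10.50 0.94 23.00
    endloop
  endfacet
endsolid part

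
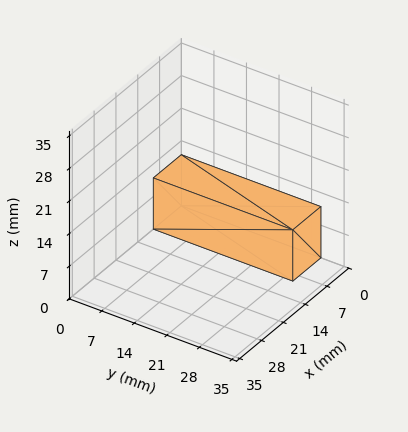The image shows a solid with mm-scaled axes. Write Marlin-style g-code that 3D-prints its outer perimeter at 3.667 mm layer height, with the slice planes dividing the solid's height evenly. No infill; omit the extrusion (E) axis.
Reading the render: the shape is a rectangular box, roughly 9 × 30 mm footprint and 11 mm tall (dimensions read to the nearest mm from the axis ticks). For the g-code, the solid's height is divided into equal slices at the stated Δz and each level perimeter traced with G1 moves after a G0 lift.

; perimeter-only toolpath
G21 ; units = mm
G90 ; absolute positioning
G28 ; home
; layer 1
G0 Z3.667
G0 X0.000 Y0.000
G1 X9.000 Y0.000
G1 X9.000 Y30.000
G1 X0.000 Y30.000
G1 X0.000 Y0.000
; layer 2
G0 Z7.333
G0 X0.000 Y0.000
G1 X9.000 Y0.000
G1 X9.000 Y30.000
G1 X0.000 Y30.000
G1 X0.000 Y0.000
; layer 3
G0 Z11.000
G0 X0.000 Y0.000
G1 X9.000 Y0.000
G1 X9.000 Y30.000
G1 X0.000 Y30.000
G1 X0.000 Y0.000
M2 ; end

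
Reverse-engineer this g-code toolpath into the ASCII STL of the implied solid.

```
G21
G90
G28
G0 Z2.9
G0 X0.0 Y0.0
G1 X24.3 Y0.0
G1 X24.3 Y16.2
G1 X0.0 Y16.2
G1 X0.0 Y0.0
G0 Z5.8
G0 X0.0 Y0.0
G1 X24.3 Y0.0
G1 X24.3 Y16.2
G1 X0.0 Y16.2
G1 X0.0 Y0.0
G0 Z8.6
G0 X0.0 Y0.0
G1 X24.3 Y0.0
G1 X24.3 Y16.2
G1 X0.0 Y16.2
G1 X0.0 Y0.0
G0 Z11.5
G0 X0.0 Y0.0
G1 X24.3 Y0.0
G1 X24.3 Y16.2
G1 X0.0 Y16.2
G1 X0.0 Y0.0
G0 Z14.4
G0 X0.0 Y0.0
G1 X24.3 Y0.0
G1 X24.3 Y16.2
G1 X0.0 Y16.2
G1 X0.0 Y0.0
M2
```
solid part
  facet normal 0.0000 0.0000 -1.0000
    outer loop
      vertex 24.3 16.2 0.0
      vertex 24.3 0.0 0.0
      vertex 0.0 0.0 0.0
    endloop
  endfacet
  facet normal 0.0000 0.0000 -1.0000
    outer loop
      vertex 0.0 16.2 0.0
      vertex 24.3 16.2 0.0
      vertex 0.0 0.0 0.0
    endloop
  endfacet
  facet normal 0.0000 0.0000 1.0000
    outer loop
      vertex 0.0 0.0 14.4
      vertex 24.3 0.0 14.4
      vertex 24.3 16.2 14.4
    endloop
  endfacet
  facet normal 0.0000 0.0000 1.0000
    outer loop
      vertex 0.0 0.0 14.4
      vertex 24.3 16.2 14.4
      vertex 0.0 16.2 14.4
    endloop
  endfacet
  facet normal 0.0000 -1.0000 0.0000
    outer loop
      vertex 0.0 0.0 0.0
      vertex 24.3 0.0 0.0
      vertex 24.3 0.0 14.4
    endloop
  endfacet
  facet normal 0.0000 -1.0000 0.0000
    outer loop
      vertex 0.0 0.0 0.0
      vertex 24.3 0.0 14.4
      vertex 0.0 0.0 14.4
    endloop
  endfacet
  facet normal 0.0000 1.0000 0.0000
    outer loop
      vertex 24.3 16.2 14.4
      vertex 24.3 16.2 0.0
      vertex 0.0 16.2 0.0
    endloop
  endfacet
  facet normal 0.0000 1.0000 0.0000
    outer loop
      vertex 0.0 16.2 14.4
      vertex 24.3 16.2 14.4
      vertex 0.0 16.2 0.0
    endloop
  endfacet
  facet normal -1.0000 0.0000 0.0000
    outer loop
      vertex 0.0 16.2 14.4
      vertex 0.0 16.2 0.0
      vertex 0.0 0.0 0.0
    endloop
  endfacet
  facet normal -1.0000 0.0000 0.0000
    outer loop
      vertex 0.0 0.0 14.4
      vertex 0.0 16.2 14.4
      vertex 0.0 0.0 0.0
    endloop
  endfacet
  facet normal 1.0000 0.0000 0.0000
    outer loop
      vertex 24.3 0.0 0.0
      vertex 24.3 16.2 0.0
      vertex 24.3 16.2 14.4
    endloop
  endfacet
  facet normal 1.0000 0.0000 0.0000
    outer loop
      vertex 24.3 0.0 0.0
      vertex 24.3 16.2 14.4
      vertex 24.3 0.0 14.4
    endloop
  endfacet
endsolid part

The G0 Z moves step by Δz≈2.9 mm. Every layer's G1 loop is the same polygon, so the solid is a straight extrusion of it from z=0 to z≈14.4. Closing with flat bottom and top caps and triangulating gives 12 facets — a rectangular box, roughly 24.3 × 16.2 mm footprint and 14.4 mm tall.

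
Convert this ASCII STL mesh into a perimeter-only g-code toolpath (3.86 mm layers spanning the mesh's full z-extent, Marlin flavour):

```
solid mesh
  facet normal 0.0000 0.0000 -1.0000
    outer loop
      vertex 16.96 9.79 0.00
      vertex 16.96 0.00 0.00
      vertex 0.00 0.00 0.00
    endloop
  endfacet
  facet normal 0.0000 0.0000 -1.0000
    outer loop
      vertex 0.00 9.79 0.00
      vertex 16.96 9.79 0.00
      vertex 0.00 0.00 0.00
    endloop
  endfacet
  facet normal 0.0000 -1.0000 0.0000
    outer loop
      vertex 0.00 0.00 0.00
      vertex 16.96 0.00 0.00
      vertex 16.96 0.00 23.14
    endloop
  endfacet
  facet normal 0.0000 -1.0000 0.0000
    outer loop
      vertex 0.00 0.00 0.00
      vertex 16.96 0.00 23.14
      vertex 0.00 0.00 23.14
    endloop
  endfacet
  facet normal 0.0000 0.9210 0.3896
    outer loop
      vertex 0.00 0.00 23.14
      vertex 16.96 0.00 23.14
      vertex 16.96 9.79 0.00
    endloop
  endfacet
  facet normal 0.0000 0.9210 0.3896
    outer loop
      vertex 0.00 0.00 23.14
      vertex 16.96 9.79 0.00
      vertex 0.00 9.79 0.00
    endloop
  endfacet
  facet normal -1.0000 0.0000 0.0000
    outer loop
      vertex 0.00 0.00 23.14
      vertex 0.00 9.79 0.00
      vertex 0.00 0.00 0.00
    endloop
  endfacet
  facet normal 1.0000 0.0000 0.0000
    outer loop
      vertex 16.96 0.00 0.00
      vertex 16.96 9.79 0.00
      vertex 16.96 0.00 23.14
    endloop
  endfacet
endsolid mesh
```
; perimeter-only toolpath
G21 ; units = mm
G90 ; absolute positioning
G28 ; home
; layer 1
G0 Z3.86
G0 X0.00 Y0.00
G1 X16.96 Y0.00
G1 X16.96 Y8.16
G1 X0.00 Y8.16
G1 X0.00 Y0.00
; layer 2
G0 Z7.71
G0 X0.00 Y0.00
G1 X16.96 Y0.00
G1 X16.96 Y6.53
G1 X0.00 Y6.53
G1 X0.00 Y0.00
; layer 3
G0 Z11.57
G0 X0.00 Y0.00
G1 X16.96 Y0.00
G1 X16.96 Y4.89
G1 X0.00 Y4.89
G1 X0.00 Y0.00
; layer 4
G0 Z15.43
G0 X0.00 Y0.00
G1 X16.96 Y0.00
G1 X16.96 Y3.26
G1 X0.00 Y3.26
G1 X0.00 Y0.00
; layer 5
G0 Z19.28
G0 X0.00 Y0.00
G1 X16.96 Y0.00
G1 X16.96 Y1.63
G1 X0.00 Y1.63
G1 X0.00 Y0.00
M2 ; end

The solid is a wedge (ramp): 17 × 9.79 mm base, rising to 23.1 mm along the y=0 edge and sloping linearly to z=0 at y=9.79. Slicing at Δz = 3.86 mm — 6 equal slices spanning the solid's height, so layer i sits at z = i·h/6 — gives 5 non-empty perimeters. Each is a 4-segment closed polygon; G0 lifts to the layer z and rapids to the start vertex, then G1 traces the edges. The cross-section shrinks linearly with z (the slice at the apex is degenerate and omitted).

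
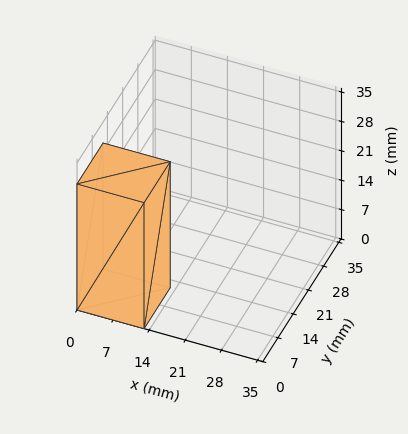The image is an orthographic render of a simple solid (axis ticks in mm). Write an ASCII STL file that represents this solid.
Reading the render: the shape is a rectangular box, roughly 13 × 12 mm footprint and 30 mm tall (dimensions read to the nearest mm from the axis ticks). For the STL, each face is triangulated and given an outward normal.

solid part
  facet normal 0.0000 0.0000 -1.0000
    outer loop
      vertex 13.00 12.00 0.00
      vertex 13.00 0.00 0.00
      vertex 0.00 0.00 0.00
    endloop
  endfacet
  facet normal 0.0000 0.0000 -1.0000
    outer loop
      vertex 0.00 12.00 0.00
      vertex 13.00 12.00 0.00
      vertex 0.00 0.00 0.00
    endloop
  endfacet
  facet normal 0.0000 0.0000 1.0000
    outer loop
      vertex 0.00 0.00 30.00
      vertex 13.00 0.00 30.00
      vertex 13.00 12.00 30.00
    endloop
  endfacet
  facet normal 0.0000 0.0000 1.0000
    outer loop
      vertex 0.00 0.00 30.00
      vertex 13.00 12.00 30.00
      vertex 0.00 12.00 30.00
    endloop
  endfacet
  facet normal 0.0000 -1.0000 0.0000
    outer loop
      vertex 0.00 0.00 0.00
      vertex 13.00 0.00 0.00
      vertex 13.00 0.00 30.00
    endloop
  endfacet
  facet normal 0.0000 -1.0000 0.0000
    outer loop
      vertex 0.00 0.00 0.00
      vertex 13.00 0.00 30.00
      vertex 0.00 0.00 30.00
    endloop
  endfacet
  facet normal 0.0000 1.0000 0.0000
    outer loop
      vertex 13.00 12.00 30.00
      vertex 13.00 12.00 0.00
      vertex 0.00 12.00 0.00
    endloop
  endfacet
  facet normal 0.0000 1.0000 0.0000
    outer loop
      vertex 0.00 12.00 30.00
      vertex 13.00 12.00 30.00
      vertex 0.00 12.00 0.00
    endloop
  endfacet
  facet normal -1.0000 0.0000 0.0000
    outer loop
      vertex 0.00 12.00 30.00
      vertex 0.00 12.00 0.00
      vertex 0.00 0.00 0.00
    endloop
  endfacet
  facet normal -1.0000 0.0000 0.0000
    outer loop
      vertex 0.00 0.00 30.00
      vertex 0.00 12.00 30.00
      vertex 0.00 0.00 0.00
    endloop
  endfacet
  facet normal 1.0000 0.0000 0.0000
    outer loop
      vertex 13.00 0.00 0.00
      vertex 13.00 12.00 0.00
      vertex 13.00 12.00 30.00
    endloop
  endfacet
  facet normal 1.0000 0.0000 0.0000
    outer loop
      vertex 13.00 0.00 0.00
      vertex 13.00 12.00 30.00
      vertex 13.00 0.00 30.00
    endloop
  endfacet
endsolid part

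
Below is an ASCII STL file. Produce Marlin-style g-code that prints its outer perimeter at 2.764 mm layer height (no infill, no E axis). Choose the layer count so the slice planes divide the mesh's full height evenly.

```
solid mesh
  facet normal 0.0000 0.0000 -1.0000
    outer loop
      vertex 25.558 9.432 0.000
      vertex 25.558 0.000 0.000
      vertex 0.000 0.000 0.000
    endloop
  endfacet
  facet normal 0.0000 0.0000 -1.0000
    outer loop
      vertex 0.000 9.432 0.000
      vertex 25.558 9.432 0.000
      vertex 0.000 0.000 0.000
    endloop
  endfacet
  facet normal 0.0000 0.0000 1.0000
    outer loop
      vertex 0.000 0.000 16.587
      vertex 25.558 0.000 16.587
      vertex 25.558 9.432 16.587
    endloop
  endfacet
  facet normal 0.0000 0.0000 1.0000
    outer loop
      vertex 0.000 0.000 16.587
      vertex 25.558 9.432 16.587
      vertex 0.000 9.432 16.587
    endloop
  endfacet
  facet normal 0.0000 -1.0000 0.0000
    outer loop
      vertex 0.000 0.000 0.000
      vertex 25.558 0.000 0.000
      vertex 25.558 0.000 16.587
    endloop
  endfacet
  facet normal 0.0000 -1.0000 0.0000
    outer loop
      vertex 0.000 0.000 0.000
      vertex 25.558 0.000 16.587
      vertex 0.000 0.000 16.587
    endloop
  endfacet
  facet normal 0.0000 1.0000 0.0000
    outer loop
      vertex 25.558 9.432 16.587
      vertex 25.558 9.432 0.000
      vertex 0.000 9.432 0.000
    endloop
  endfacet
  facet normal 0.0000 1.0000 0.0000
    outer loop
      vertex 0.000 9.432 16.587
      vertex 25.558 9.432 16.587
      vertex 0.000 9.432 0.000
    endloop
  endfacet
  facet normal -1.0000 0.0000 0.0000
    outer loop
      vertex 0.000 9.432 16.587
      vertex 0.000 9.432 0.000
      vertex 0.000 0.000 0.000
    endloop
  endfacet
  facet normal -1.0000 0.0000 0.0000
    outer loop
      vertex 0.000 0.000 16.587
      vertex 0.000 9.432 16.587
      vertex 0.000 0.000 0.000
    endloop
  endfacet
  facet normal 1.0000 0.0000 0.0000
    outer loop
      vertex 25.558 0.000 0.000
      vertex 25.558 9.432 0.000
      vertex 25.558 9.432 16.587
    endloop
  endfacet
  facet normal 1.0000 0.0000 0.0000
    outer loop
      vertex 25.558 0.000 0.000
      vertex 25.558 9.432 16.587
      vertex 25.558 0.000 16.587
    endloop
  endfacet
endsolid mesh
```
; perimeter-only toolpath
G21 ; units = mm
G90 ; absolute positioning
G28 ; home
; layer 1
G0 Z2.764
G0 X0.000 Y0.000
G1 X25.558 Y0.000
G1 X25.558 Y9.432
G1 X0.000 Y9.432
G1 X0.000 Y0.000
; layer 2
G0 Z5.529
G0 X0.000 Y0.000
G1 X25.558 Y0.000
G1 X25.558 Y9.432
G1 X0.000 Y9.432
G1 X0.000 Y0.000
; layer 3
G0 Z8.293
G0 X0.000 Y0.000
G1 X25.558 Y0.000
G1 X25.558 Y9.432
G1 X0.000 Y9.432
G1 X0.000 Y0.000
; layer 4
G0 Z11.058
G0 X0.000 Y0.000
G1 X25.558 Y0.000
G1 X25.558 Y9.432
G1 X0.000 Y9.432
G1 X0.000 Y0.000
; layer 5
G0 Z13.822
G0 X0.000 Y0.000
G1 X25.558 Y0.000
G1 X25.558 Y9.432
G1 X0.000 Y9.432
G1 X0.000 Y0.000
; layer 6
G0 Z16.587
G0 X0.000 Y0.000
G1 X25.558 Y0.000
G1 X25.558 Y9.432
G1 X0.000 Y9.432
G1 X0.000 Y0.000
M2 ; end

The solid is a rectangular box, roughly 25.6 × 9.43 mm footprint and 16.6 mm tall. Slicing at Δz = 2.764 mm — 6 equal slices spanning the solid's height, so layer i sits at z = i·h/6 — gives 6 non-empty perimeters. Each is a 4-segment closed polygon; G0 lifts to the layer z and rapids to the start vertex, then G1 traces the edges.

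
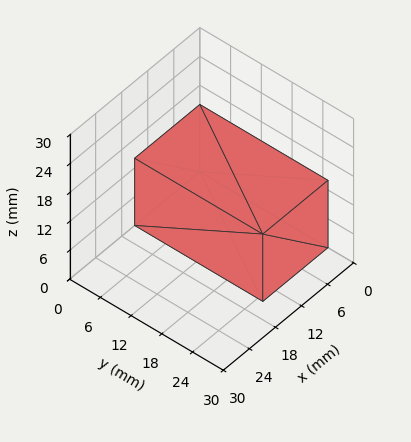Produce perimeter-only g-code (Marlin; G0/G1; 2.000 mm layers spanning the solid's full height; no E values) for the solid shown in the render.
Reading the render: the shape is a rectangular box, roughly 15 × 25 mm footprint and 14 mm tall (dimensions read to the nearest mm from the axis ticks). For the g-code, the solid's height is divided into equal slices at the stated Δz and each level perimeter traced with G1 moves after a G0 lift.

; perimeter-only toolpath
G21 ; units = mm
G90 ; absolute positioning
G28 ; home
; layer 1
G0 Z2.000
G0 X0.000 Y0.000
G1 X15.000 Y0.000
G1 X15.000 Y25.000
G1 X0.000 Y25.000
G1 X0.000 Y0.000
; layer 2
G0 Z4.000
G0 X0.000 Y0.000
G1 X15.000 Y0.000
G1 X15.000 Y25.000
G1 X0.000 Y25.000
G1 X0.000 Y0.000
; layer 3
G0 Z6.000
G0 X0.000 Y0.000
G1 X15.000 Y0.000
G1 X15.000 Y25.000
G1 X0.000 Y25.000
G1 X0.000 Y0.000
; layer 4
G0 Z8.000
G0 X0.000 Y0.000
G1 X15.000 Y0.000
G1 X15.000 Y25.000
G1 X0.000 Y25.000
G1 X0.000 Y0.000
; layer 5
G0 Z10.000
G0 X0.000 Y0.000
G1 X15.000 Y0.000
G1 X15.000 Y25.000
G1 X0.000 Y25.000
G1 X0.000 Y0.000
; layer 6
G0 Z12.000
G0 X0.000 Y0.000
G1 X15.000 Y0.000
G1 X15.000 Y25.000
G1 X0.000 Y25.000
G1 X0.000 Y0.000
; layer 7
G0 Z14.000
G0 X0.000 Y0.000
G1 X15.000 Y0.000
G1 X15.000 Y25.000
G1 X0.000 Y25.000
G1 X0.000 Y0.000
M2 ; end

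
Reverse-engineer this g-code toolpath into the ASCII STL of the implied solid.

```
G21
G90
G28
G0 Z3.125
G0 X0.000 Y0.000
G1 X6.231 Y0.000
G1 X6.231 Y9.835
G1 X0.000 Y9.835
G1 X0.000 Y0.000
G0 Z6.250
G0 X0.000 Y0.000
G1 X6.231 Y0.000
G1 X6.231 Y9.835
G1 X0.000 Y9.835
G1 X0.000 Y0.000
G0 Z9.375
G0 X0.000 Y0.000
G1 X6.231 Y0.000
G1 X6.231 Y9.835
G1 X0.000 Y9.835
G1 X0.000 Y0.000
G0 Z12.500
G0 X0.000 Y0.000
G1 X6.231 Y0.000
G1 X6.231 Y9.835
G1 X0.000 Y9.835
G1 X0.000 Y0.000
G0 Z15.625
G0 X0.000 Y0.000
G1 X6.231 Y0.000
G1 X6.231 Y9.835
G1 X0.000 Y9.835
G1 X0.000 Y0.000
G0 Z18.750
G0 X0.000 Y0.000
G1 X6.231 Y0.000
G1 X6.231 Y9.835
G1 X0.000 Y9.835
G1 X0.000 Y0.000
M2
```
solid part
  facet normal 0.0000 0.0000 -1.0000
    outer loop
      vertex 6.231 9.835 0.000
      vertex 6.231 0.000 0.000
      vertex 0.000 0.000 0.000
    endloop
  endfacet
  facet normal 0.0000 0.0000 -1.0000
    outer loop
      vertex 0.000 9.835 0.000
      vertex 6.231 9.835 0.000
      vertex 0.000 0.000 0.000
    endloop
  endfacet
  facet normal 0.0000 0.0000 1.0000
    outer loop
      vertex 0.000 0.000 18.750
      vertex 6.231 0.000 18.750
      vertex 6.231 9.835 18.750
    endloop
  endfacet
  facet normal 0.0000 0.0000 1.0000
    outer loop
      vertex 0.000 0.000 18.750
      vertex 6.231 9.835 18.750
      vertex 0.000 9.835 18.750
    endloop
  endfacet
  facet normal 0.0000 -1.0000 0.0000
    outer loop
      vertex 0.000 0.000 0.000
      vertex 6.231 0.000 0.000
      vertex 6.231 0.000 18.750
    endloop
  endfacet
  facet normal 0.0000 -1.0000 0.0000
    outer loop
      vertex 0.000 0.000 0.000
      vertex 6.231 0.000 18.750
      vertex 0.000 0.000 18.750
    endloop
  endfacet
  facet normal 0.0000 1.0000 0.0000
    outer loop
      vertex 6.231 9.835 18.750
      vertex 6.231 9.835 0.000
      vertex 0.000 9.835 0.000
    endloop
  endfacet
  facet normal 0.0000 1.0000 0.0000
    outer loop
      vertex 0.000 9.835 18.750
      vertex 6.231 9.835 18.750
      vertex 0.000 9.835 0.000
    endloop
  endfacet
  facet normal -1.0000 0.0000 0.0000
    outer loop
      vertex 0.000 9.835 18.750
      vertex 0.000 9.835 0.000
      vertex 0.000 0.000 0.000
    endloop
  endfacet
  facet normal -1.0000 0.0000 0.0000
    outer loop
      vertex 0.000 0.000 18.750
      vertex 0.000 9.835 18.750
      vertex 0.000 0.000 0.000
    endloop
  endfacet
  facet normal 1.0000 0.0000 0.0000
    outer loop
      vertex 6.231 0.000 0.000
      vertex 6.231 9.835 0.000
      vertex 6.231 9.835 18.750
    endloop
  endfacet
  facet normal 1.0000 0.0000 0.0000
    outer loop
      vertex 6.231 0.000 0.000
      vertex 6.231 9.835 18.750
      vertex 6.231 0.000 18.750
    endloop
  endfacet
endsolid part

The G0 Z moves step by Δz≈3.125 mm. Every layer's G1 loop is the same polygon, so the solid is a straight extrusion of it from z=0 to z≈18.8. Closing with flat bottom and top caps and triangulating gives 12 facets — a rectangular box, roughly 6.23 × 9.84 mm footprint and 18.8 mm tall.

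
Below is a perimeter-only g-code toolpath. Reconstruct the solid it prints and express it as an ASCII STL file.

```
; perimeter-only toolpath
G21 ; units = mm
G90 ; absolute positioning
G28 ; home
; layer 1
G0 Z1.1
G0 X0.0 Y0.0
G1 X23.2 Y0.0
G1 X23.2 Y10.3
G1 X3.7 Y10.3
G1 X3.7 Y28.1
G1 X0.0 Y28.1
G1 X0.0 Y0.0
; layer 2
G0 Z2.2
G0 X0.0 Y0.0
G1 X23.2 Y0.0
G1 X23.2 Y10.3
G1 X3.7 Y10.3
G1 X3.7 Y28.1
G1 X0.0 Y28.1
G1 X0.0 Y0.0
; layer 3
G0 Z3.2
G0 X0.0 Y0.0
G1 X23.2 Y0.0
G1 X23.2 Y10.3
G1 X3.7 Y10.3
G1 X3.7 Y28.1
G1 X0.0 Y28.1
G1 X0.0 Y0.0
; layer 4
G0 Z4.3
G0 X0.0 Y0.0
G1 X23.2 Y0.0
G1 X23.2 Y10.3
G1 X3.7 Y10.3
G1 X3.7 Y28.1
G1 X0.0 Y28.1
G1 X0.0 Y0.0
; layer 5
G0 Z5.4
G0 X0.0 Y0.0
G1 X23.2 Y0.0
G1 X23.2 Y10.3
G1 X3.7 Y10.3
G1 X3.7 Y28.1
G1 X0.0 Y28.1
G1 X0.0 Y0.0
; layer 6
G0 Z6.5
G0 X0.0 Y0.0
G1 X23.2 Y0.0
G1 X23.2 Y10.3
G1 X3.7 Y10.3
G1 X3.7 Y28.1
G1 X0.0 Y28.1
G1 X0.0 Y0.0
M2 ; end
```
solid part
  facet normal 0.0000 0.0000 -1.0000
    outer loop
      vertex 23.2 10.3 0.0
      vertex 23.2 0.0 0.0
      vertex 0.0 0.0 0.0
    endloop
  endfacet
  facet normal 0.0000 0.0000 -1.0000
    outer loop
      vertex 3.7 10.3 0.0
      vertex 23.2 10.3 0.0
      vertex 0.0 0.0 0.0
    endloop
  endfacet
  facet normal 0.0000 0.0000 -1.0000
    outer loop
      vertex 3.7 28.1 0.0
      vertex 3.7 10.3 0.0
      vertex 0.0 0.0 0.0
    endloop
  endfacet
  facet normal 0.0000 0.0000 -1.0000
    outer loop
      vertex 0.0 28.1 0.0
      vertex 3.7 28.1 0.0
      vertex 0.0 0.0 0.0
    endloop
  endfacet
  facet normal 0.0000 0.0000 1.0000
    outer loop
      vertex 0.0 0.0 6.5
      vertex 23.2 0.0 6.5
      vertex 23.2 10.3 6.5
    endloop
  endfacet
  facet normal 0.0000 0.0000 1.0000
    outer loop
      vertex 0.0 0.0 6.5
      vertex 23.2 10.3 6.5
      vertex 3.7 10.3 6.5
    endloop
  endfacet
  facet normal 0.0000 0.0000 1.0000
    outer loop
      vertex 0.0 0.0 6.5
      vertex 3.7 10.3 6.5
      vertex 3.7 28.1 6.5
    endloop
  endfacet
  facet normal 0.0000 0.0000 1.0000
    outer loop
      vertex 0.0 0.0 6.5
      vertex 3.7 28.1 6.5
      vertex 0.0 28.1 6.5
    endloop
  endfacet
  facet normal 0.0000 -1.0000 0.0000
    outer loop
      vertex 0.0 0.0 0.0
      vertex 23.2 0.0 0.0
      vertex 23.2 0.0 6.5
    endloop
  endfacet
  facet normal 0.0000 -1.0000 0.0000
    outer loop
      vertex 0.0 0.0 0.0
      vertex 23.2 0.0 6.5
      vertex 0.0 0.0 6.5
    endloop
  endfacet
  facet normal 1.0000 0.0000 0.0000
    outer loop
      vertex 23.2 0.0 0.0
      vertex 23.2 10.3 0.0
      vertex 23.2 10.3 6.5
    endloop
  endfacet
  facet normal 1.0000 0.0000 0.0000
    outer loop
      vertex 23.2 0.0 0.0
      vertex 23.2 10.3 6.5
      vertex 23.2 0.0 6.5
    endloop
  endfacet
  facet normal 0.0000 1.0000 0.0000
    outer loop
      vertex 23.2 10.3 0.0
      vertex 3.7 10.3 0.0
      vertex 3.7 10.3 6.5
    endloop
  endfacet
  facet normal 0.0000 1.0000 0.0000
    outer loop
      vertex 23.2 10.3 0.0
      vertex 3.7 10.3 6.5
      vertex 23.2 10.3 6.5
    endloop
  endfacet
  facet normal 1.0000 0.0000 0.0000
    outer loop
      vertex 3.7 10.3 0.0
      vertex 3.7 28.1 0.0
      vertex 3.7 28.1 6.5
    endloop
  endfacet
  facet normal 1.0000 0.0000 0.0000
    outer loop
      vertex 3.7 10.3 0.0
      vertex 3.7 28.1 6.5
      vertex 3.7 10.3 6.5
    endloop
  endfacet
  facet normal 0.0000 1.0000 0.0000
    outer loop
      vertex 3.7 28.1 0.0
      vertex 0.0 28.1 0.0
      vertex 0.0 28.1 6.5
    endloop
  endfacet
  facet normal 0.0000 1.0000 0.0000
    outer loop
      vertex 3.7 28.1 0.0
      vertex 0.0 28.1 6.5
      vertex 3.7 28.1 6.5
    endloop
  endfacet
  facet normal -1.0000 0.0000 0.0000
    outer loop
      vertex 0.0 28.1 0.0
      vertex 0.0 0.0 0.0
      vertex 0.0 0.0 6.5
    endloop
  endfacet
  facet normal -1.0000 0.0000 0.0000
    outer loop
      vertex 0.0 28.1 0.0
      vertex 0.0 0.0 6.5
      vertex 0.0 28.1 6.5
    endloop
  endfacet
endsolid part

The G0 Z moves step by Δz≈1.1 mm. Every layer's G1 loop is the same polygon, so the solid is a straight extrusion of it from z=0 to z≈6.5. Closing with flat bottom and top caps and triangulating gives 20 facets — an L-shaped prism: outer 23.2 × 28.1 mm, arm thicknesses ≈ 10.3 mm (horizontal) and 3.7 mm (vertical), extruded 6.5 mm in z.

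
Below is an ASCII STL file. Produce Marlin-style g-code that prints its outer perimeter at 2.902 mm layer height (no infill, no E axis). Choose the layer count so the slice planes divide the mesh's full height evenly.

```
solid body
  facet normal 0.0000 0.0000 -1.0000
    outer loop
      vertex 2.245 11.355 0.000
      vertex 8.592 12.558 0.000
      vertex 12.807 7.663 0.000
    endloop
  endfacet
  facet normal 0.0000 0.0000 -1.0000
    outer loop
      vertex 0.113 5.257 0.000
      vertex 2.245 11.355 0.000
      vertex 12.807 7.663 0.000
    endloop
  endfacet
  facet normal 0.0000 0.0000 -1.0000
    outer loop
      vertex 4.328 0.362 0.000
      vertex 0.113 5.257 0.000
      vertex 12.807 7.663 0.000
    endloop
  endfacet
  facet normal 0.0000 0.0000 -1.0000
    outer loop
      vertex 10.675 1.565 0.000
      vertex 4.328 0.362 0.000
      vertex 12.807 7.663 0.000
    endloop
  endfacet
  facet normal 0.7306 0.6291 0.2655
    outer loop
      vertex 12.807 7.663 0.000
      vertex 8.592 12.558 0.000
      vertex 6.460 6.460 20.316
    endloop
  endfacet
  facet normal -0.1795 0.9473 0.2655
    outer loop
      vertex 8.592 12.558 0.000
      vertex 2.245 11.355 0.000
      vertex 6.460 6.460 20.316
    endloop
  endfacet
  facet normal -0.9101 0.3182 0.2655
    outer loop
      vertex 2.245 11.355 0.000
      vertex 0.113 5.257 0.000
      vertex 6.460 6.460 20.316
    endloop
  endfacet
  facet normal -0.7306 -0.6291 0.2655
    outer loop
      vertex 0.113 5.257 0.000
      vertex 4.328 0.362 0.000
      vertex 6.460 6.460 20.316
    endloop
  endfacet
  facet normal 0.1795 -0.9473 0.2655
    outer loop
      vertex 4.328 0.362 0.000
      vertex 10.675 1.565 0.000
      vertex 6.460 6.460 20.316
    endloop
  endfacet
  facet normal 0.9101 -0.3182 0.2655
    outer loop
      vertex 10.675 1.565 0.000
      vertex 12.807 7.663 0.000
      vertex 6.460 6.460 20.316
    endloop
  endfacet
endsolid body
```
; perimeter-only toolpath
G21 ; units = mm
G90 ; absolute positioning
G28 ; home
; layer 1
G0 Z2.902
G0 X11.900 Y7.491
G1 X8.287 Y11.687
G1 X2.847 Y10.656
G1 X1.020 Y5.429
G1 X4.633 Y1.233
G1 X10.073 Y2.264
G1 X11.900 Y7.491
; layer 2
G0 Z5.805
G0 X10.994 Y7.319
G1 X7.983 Y10.816
G1 X3.449 Y9.956
G1 X1.926 Y5.601
G1 X4.937 Y2.104
G1 X9.471 Y2.964
G1 X10.994 Y7.319
; layer 3
G0 Z8.707
G0 X10.087 Y7.147
G1 X7.678 Y9.945
G1 X4.051 Y9.257
G1 X2.833 Y5.773
G1 X5.242 Y2.975
G1 X8.869 Y3.663
G1 X10.087 Y7.147
; layer 4
G0 Z11.609
G0 X9.180 Y6.976
G1 X7.374 Y9.073
G1 X4.654 Y8.558
G1 X3.740 Y5.944
G1 X5.546 Y3.847
G1 X8.266 Y4.362
G1 X9.180 Y6.976
; layer 5
G0 Z14.511
G0 X8.273 Y6.804
G1 X7.069 Y8.202
G1 X5.256 Y7.859
G1 X4.647 Y6.116
G1 X5.851 Y4.718
G1 X7.664 Y5.061
G1 X8.273 Y6.804
; layer 6
G0 Z17.414
G0 X7.367 Y6.632
G1 X6.765 Y7.331
G1 X5.858 Y7.159
G1 X5.553 Y6.288
G1 X6.155 Y5.589
G1 X7.062 Y5.761
G1 X7.367 Y6.632
M2 ; end

The solid is a regular 6-sided pyramid, base circumscribed radius ≈ 6.46 mm, apex at z ≈ 20.3 mm. Slicing at Δz = 2.902 mm — 7 equal slices spanning the solid's height, so layer i sits at z = i·h/7 — gives 6 non-empty perimeters. Each is a 6-segment closed polygon; G0 lifts to the layer z and rapids to the start vertex, then G1 traces the edges. The cross-section shrinks linearly with z (the slice at the apex is degenerate and omitted).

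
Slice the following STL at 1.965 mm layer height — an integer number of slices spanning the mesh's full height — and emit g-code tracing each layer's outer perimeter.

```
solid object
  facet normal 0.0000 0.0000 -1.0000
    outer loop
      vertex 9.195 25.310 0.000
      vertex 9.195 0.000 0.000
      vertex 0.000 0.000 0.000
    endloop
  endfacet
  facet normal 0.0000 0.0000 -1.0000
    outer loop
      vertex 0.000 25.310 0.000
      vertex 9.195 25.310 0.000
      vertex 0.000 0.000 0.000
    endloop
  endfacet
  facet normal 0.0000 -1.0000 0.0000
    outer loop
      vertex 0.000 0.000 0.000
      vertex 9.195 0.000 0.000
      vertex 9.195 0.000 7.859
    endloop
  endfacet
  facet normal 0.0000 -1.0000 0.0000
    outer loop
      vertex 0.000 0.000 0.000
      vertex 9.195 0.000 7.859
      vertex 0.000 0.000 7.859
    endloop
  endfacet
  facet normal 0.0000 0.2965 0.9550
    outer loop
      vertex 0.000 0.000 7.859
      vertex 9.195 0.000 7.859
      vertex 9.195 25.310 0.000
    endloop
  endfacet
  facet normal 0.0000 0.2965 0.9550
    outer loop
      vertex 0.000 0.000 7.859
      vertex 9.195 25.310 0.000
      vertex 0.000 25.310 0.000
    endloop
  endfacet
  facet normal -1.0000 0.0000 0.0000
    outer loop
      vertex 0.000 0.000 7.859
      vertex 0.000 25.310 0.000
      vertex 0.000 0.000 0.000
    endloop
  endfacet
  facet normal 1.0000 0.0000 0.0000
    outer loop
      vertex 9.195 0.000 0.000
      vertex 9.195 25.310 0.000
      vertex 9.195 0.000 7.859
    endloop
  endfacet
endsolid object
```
; perimeter-only toolpath
G21 ; units = mm
G90 ; absolute positioning
G28 ; home
; layer 1
G0 Z1.965
G0 X0.000 Y0.000
G1 X9.195 Y0.000
G1 X9.195 Y18.982
G1 X0.000 Y18.982
G1 X0.000 Y0.000
; layer 2
G0 Z3.929
G0 X0.000 Y0.000
G1 X9.195 Y0.000
G1 X9.195 Y12.655
G1 X0.000 Y12.655
G1 X0.000 Y0.000
; layer 3
G0 Z5.894
G0 X0.000 Y0.000
G1 X9.195 Y0.000
G1 X9.195 Y6.328
G1 X0.000 Y6.328
G1 X0.000 Y0.000
M2 ; end

The solid is a wedge (ramp): 9.2 × 25.3 mm base, rising to 7.86 mm along the y=0 edge and sloping linearly to z=0 at y=25.3. Slicing at Δz = 1.965 mm — 4 equal slices spanning the solid's height, so layer i sits at z = i·h/4 — gives 3 non-empty perimeters. Each is a 4-segment closed polygon; G0 lifts to the layer z and rapids to the start vertex, then G1 traces the edges. The cross-section shrinks linearly with z (the slice at the apex is degenerate and omitted).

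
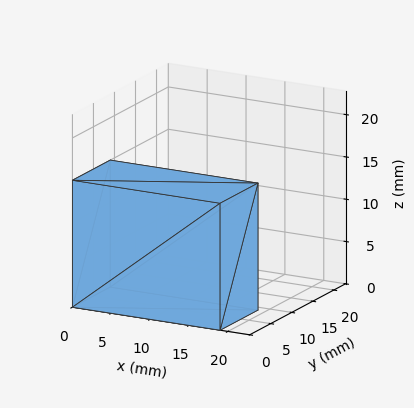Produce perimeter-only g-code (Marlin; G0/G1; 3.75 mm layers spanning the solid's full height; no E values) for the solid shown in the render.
Reading the render: the shape is a rectangular box, roughly 19 × 9 mm footprint and 15 mm tall (dimensions read to the nearest mm from the axis ticks). For the g-code, the solid's height is divided into equal slices at the stated Δz and each level perimeter traced with G1 moves after a G0 lift.

; perimeter-only toolpath
G21 ; units = mm
G90 ; absolute positioning
G28 ; home
; layer 1
G0 Z3.75
G0 X0.00 Y0.00
G1 X19.00 Y0.00
G1 X19.00 Y9.00
G1 X0.00 Y9.00
G1 X0.00 Y0.00
; layer 2
G0 Z7.50
G0 X0.00 Y0.00
G1 X19.00 Y0.00
G1 X19.00 Y9.00
G1 X0.00 Y9.00
G1 X0.00 Y0.00
; layer 3
G0 Z11.25
G0 X0.00 Y0.00
G1 X19.00 Y0.00
G1 X19.00 Y9.00
G1 X0.00 Y9.00
G1 X0.00 Y0.00
; layer 4
G0 Z15.00
G0 X0.00 Y0.00
G1 X19.00 Y0.00
G1 X19.00 Y9.00
G1 X0.00 Y9.00
G1 X0.00 Y0.00
M2 ; end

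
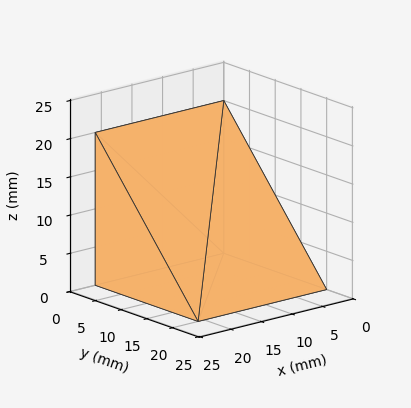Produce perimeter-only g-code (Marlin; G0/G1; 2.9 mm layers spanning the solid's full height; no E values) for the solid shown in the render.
Reading the render: the shape is a wedge (ramp): 21 × 20 mm base, rising to 20 mm along the y=0 edge and sloping linearly to z=0 at y=20 (dimensions read to the nearest mm from the axis ticks). For the g-code, the solid's height is divided into equal slices at the stated Δz and each level perimeter traced with G1 moves after a G0 lift.

; perimeter-only toolpath
G21 ; units = mm
G90 ; absolute positioning
G28 ; home
; layer 1
G0 Z2.9
G0 X0.0 Y0.0
G1 X21.0 Y0.0
G1 X21.0 Y17.1
G1 X0.0 Y17.1
G1 X0.0 Y0.0
; layer 2
G0 Z5.7
G0 X0.0 Y0.0
G1 X21.0 Y0.0
G1 X21.0 Y14.3
G1 X0.0 Y14.3
G1 X0.0 Y0.0
; layer 3
G0 Z8.6
G0 X0.0 Y0.0
G1 X21.0 Y0.0
G1 X21.0 Y11.4
G1 X0.0 Y11.4
G1 X0.0 Y0.0
; layer 4
G0 Z11.4
G0 X0.0 Y0.0
G1 X21.0 Y0.0
G1 X21.0 Y8.6
G1 X0.0 Y8.6
G1 X0.0 Y0.0
; layer 5
G0 Z14.3
G0 X0.0 Y0.0
G1 X21.0 Y0.0
G1 X21.0 Y5.7
G1 X0.0 Y5.7
G1 X0.0 Y0.0
; layer 6
G0 Z17.1
G0 X0.0 Y0.0
G1 X21.0 Y0.0
G1 X21.0 Y2.9
G1 X0.0 Y2.9
G1 X0.0 Y0.0
M2 ; end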